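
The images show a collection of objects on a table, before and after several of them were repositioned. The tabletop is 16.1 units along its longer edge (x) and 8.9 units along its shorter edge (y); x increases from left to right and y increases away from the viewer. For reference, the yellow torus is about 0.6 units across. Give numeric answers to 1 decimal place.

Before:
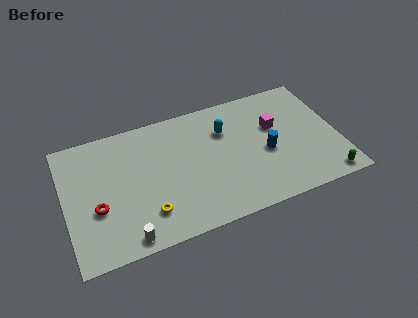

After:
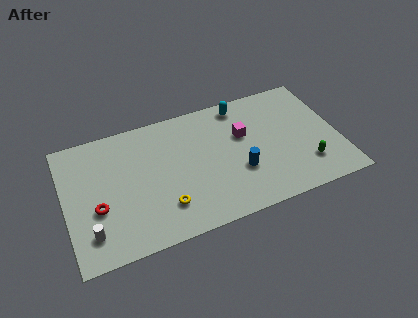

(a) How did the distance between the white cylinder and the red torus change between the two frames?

-1.3

They were about 2.9 units apart before and 1.6 after — 1.3 units closer together.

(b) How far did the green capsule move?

1.6

The green capsule was near (15.0, 0.9) before and (14.0, 2.2) after, so it travelled √(1.0² + 1.3²) ≈ 1.6 units.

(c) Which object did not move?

the red torus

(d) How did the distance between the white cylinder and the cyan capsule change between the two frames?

+2.8

They were about 8.3 units apart before and 11.1 after — 2.8 units further apart.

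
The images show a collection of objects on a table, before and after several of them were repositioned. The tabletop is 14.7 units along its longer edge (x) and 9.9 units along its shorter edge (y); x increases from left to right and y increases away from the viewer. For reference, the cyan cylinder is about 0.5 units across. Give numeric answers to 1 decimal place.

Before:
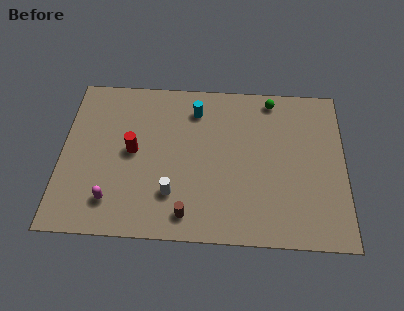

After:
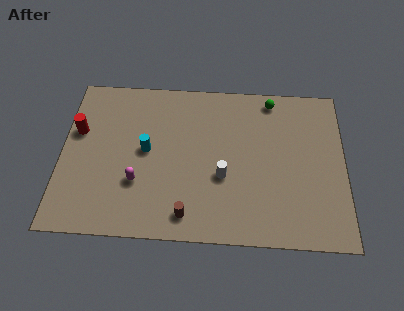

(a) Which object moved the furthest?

the cyan cylinder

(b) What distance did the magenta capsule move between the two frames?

1.8

From (2.7, 2.0) to (4.0, 3.2), the magenta capsule covered √(1.3² + 1.2²) ≈ 1.8 units.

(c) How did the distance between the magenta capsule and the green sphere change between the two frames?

-1.8

The distance was about 10.7 in the first image and 8.9 in the second, so they moved 1.8 units closer together.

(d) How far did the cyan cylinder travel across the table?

3.7

From (6.9, 7.9) to (4.4, 5.2), the cyan cylinder covered √(2.5² + 2.7²) ≈ 3.7 units.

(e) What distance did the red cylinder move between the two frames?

3.1

The red cylinder moved from about (3.7, 5.1) to (0.8, 6.2), a distance of √(2.9² + 1.1²) ≈ 3.1.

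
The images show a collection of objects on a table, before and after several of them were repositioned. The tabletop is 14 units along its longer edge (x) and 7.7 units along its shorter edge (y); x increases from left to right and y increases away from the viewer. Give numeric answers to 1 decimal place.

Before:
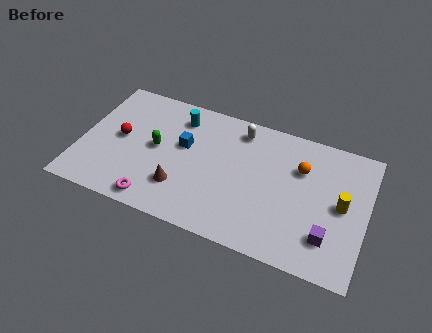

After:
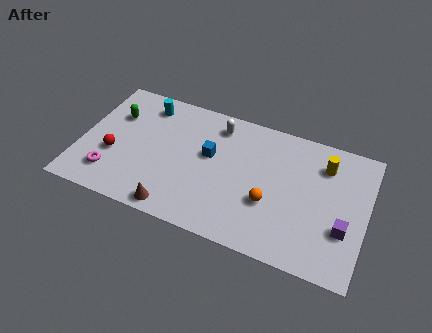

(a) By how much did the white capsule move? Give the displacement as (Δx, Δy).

(-1.1, -0.1)

From the two frames, the white capsule sits at roughly (7.6, 6.5) before and (6.5, 6.4) after.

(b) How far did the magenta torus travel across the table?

2.4

The magenta torus was near (4.0, 0.9) before and (1.7, 1.7) after, so it travelled √(2.3² + 0.8²) ≈ 2.4 units.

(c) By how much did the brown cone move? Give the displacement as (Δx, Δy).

(-0.1, -1.3)

The brown cone was at about (5.1, 2.1) and moved to about (5.0, 0.8).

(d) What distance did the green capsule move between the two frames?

2.6

The green capsule moved from about (3.7, 4.0) to (1.5, 5.3), a distance of √(2.2² + 1.3²) ≈ 2.6.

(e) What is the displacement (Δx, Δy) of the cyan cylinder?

(-1.7, 0.2)

The cyan cylinder was at about (4.6, 6.2) and moved to about (2.9, 6.4).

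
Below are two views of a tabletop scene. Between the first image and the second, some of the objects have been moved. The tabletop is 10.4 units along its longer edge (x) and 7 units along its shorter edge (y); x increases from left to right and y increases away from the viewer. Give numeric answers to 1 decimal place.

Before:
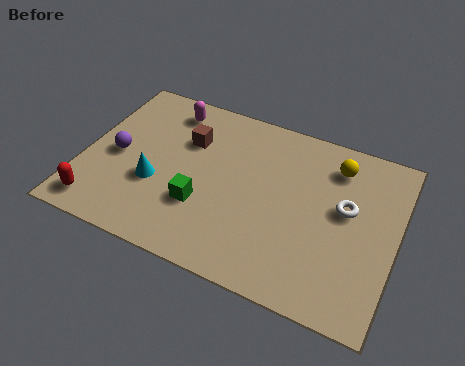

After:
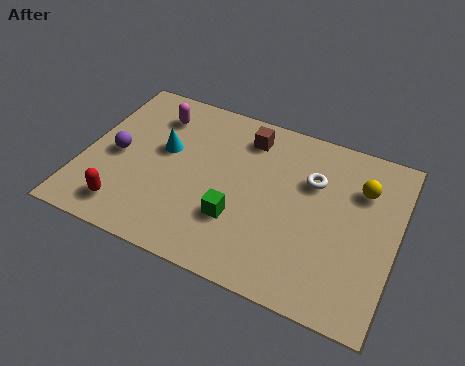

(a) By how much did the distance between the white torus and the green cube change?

-1.6

Before: roughly 4.9 units apart; after: 3.3. That's 1.6 units closer together.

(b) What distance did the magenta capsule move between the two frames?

0.6

The magenta capsule moved from about (2.5, 5.9) to (2.1, 5.5), a distance of √(0.4² + 0.4²) ≈ 0.6.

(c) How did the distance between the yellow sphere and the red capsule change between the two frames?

-0.4

They were about 8.7 units apart before and 8.3 after — 0.4 units closer together.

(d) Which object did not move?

the purple sphere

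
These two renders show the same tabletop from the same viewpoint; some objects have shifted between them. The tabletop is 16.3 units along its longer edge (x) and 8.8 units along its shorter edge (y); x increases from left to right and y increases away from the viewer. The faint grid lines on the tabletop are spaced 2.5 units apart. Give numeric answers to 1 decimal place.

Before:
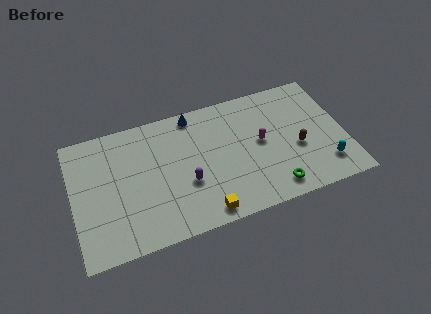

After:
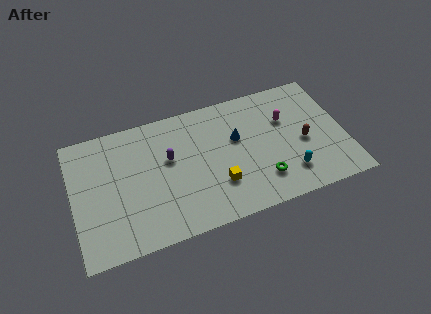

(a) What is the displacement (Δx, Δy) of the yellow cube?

(1.0, 1.6)

From the two frames, the yellow cube sits at roughly (7.5, 1.0) before and (8.5, 2.6) after.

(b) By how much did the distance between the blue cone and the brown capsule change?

-3.1

They were about 7.3 units apart before and 4.2 after — 3.1 units closer together.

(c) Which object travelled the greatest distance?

the blue cone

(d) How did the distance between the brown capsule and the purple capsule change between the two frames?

+1.4

Before: roughly 6.7 units apart; after: 8.1. That's 1.4 units further apart.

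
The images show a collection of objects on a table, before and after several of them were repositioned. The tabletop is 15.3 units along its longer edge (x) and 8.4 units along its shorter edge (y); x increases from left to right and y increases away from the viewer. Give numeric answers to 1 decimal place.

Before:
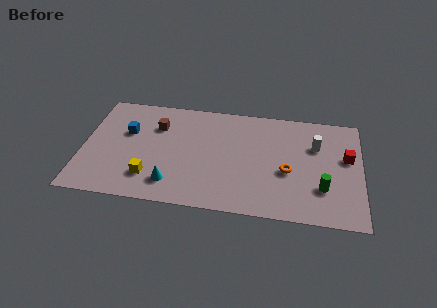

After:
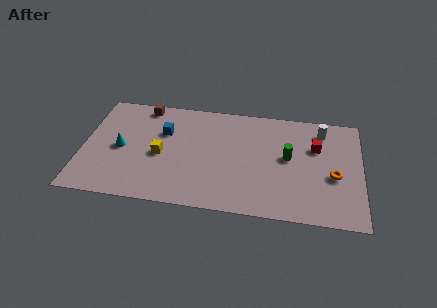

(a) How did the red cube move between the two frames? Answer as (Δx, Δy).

(-1.7, 0.6)

The red cube was at about (14.5, 5.0) and moved to about (12.8, 5.6).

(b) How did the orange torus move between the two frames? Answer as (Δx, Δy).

(2.5, 0.0)

The orange torus was at about (11.3, 3.5) and moved to about (13.8, 3.5).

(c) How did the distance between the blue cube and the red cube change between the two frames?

-3.7

Before: roughly 12.1 units apart; after: 8.4. That's 3.7 units closer together.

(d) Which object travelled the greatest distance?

the cyan cone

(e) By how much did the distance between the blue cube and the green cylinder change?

-4.2

The distance was about 11.2 in the first image and 7.0 in the second, so they moved 4.2 units closer together.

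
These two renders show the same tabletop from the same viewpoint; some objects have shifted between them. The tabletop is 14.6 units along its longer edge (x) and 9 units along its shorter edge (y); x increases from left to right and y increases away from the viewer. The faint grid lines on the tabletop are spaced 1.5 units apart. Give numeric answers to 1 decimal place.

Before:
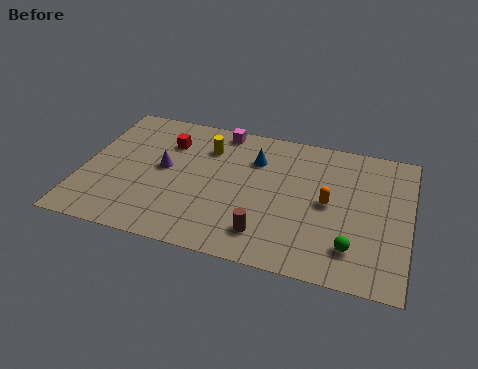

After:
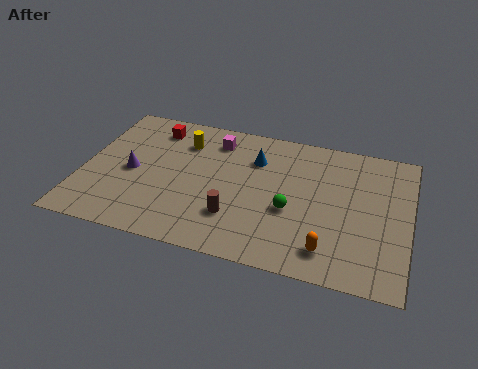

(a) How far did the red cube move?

1.1

The red cube was near (3.6, 6.6) before and (2.9, 7.4) after, so it travelled √(0.7² + 0.8²) ≈ 1.1 units.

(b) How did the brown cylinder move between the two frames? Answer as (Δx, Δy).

(-1.4, 0.7)

The brown cylinder was at about (8.4, 1.8) and moved to about (7.0, 2.5).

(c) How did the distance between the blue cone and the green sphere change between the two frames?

-3.0

The distance was about 6.4 in the first image and 3.4 in the second, so they moved 3.0 units closer together.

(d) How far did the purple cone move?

1.5

The purple cone moved from about (3.6, 4.8) to (2.2, 4.2), a distance of √(1.4² + 0.6²) ≈ 1.5.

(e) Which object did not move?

the blue cone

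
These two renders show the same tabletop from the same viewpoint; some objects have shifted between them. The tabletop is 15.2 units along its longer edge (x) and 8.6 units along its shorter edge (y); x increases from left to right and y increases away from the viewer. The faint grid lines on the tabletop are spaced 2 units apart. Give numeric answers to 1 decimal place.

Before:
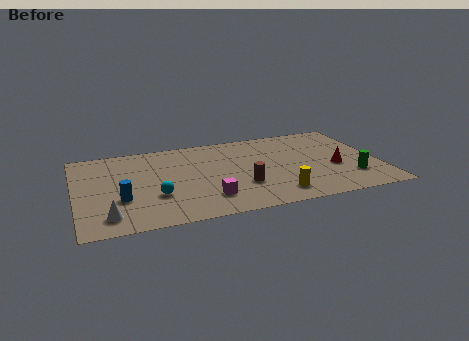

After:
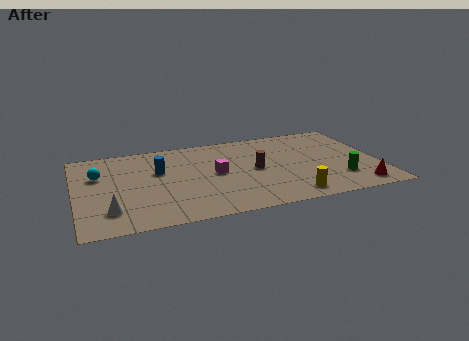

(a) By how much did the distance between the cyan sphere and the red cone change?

+4.4

Before: roughly 9.1 units apart; after: 13.5. That's 4.4 units further apart.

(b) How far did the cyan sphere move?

3.9

The cyan sphere moved from about (3.9, 2.9) to (1.2, 5.7), a distance of √(2.7² + 2.8²) ≈ 3.9.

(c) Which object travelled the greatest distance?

the cyan sphere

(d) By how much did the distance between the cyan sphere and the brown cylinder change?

+3.6

Before: roughly 4.3 units apart; after: 7.9. That's 3.6 units further apart.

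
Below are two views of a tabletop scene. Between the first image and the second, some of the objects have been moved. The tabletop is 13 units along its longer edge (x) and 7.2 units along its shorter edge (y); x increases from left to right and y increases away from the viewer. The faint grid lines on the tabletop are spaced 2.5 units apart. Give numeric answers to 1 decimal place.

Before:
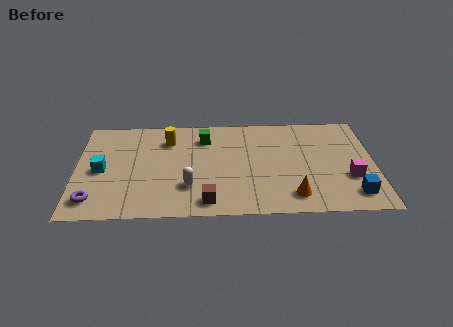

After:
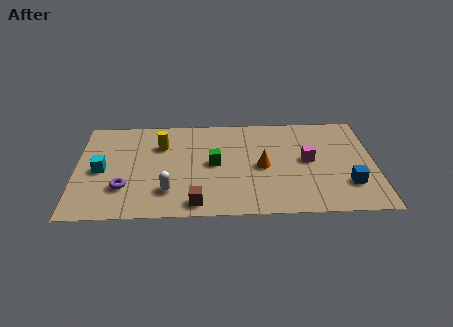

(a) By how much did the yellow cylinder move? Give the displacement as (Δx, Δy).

(-0.3, -0.4)

The yellow cylinder started near (4.0, 5.5) and ended near (3.7, 5.1).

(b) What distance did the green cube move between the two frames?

1.9

From (5.6, 5.6) to (6.0, 3.7), the green cube covered √(0.4² + 1.9²) ≈ 1.9 units.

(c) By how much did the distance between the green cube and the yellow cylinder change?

+1.1

They were about 1.6 units apart before and 2.7 after — 1.1 units further apart.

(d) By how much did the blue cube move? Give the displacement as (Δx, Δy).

(-0.2, 0.7)

From the two frames, the blue cube sits at roughly (12.0, 1.3) before and (11.8, 2.0) after.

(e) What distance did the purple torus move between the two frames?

1.5

The purple torus moved from about (0.8, 1.3) to (2.1, 2.1), a distance of √(1.3² + 0.8²) ≈ 1.5.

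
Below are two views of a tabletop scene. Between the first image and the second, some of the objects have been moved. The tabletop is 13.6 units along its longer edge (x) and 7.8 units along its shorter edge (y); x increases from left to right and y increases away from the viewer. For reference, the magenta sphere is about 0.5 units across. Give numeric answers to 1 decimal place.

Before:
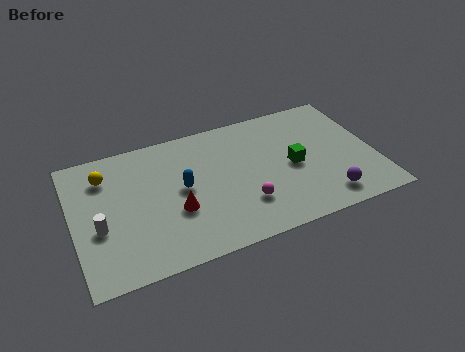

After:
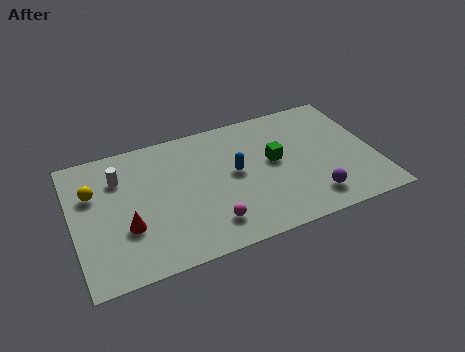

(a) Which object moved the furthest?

the white cylinder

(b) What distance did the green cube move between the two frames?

1.0

The green cube was near (9.9, 3.7) before and (9.1, 4.3) after, so it travelled √(0.8² + 0.6²) ≈ 1.0 units.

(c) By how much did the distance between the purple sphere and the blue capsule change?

-2.6

The distance was about 6.8 in the first image and 4.2 in the second, so they moved 2.6 units closer together.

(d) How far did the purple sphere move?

0.6

The purple sphere was near (11.1, 1.3) before and (10.5, 1.5) after, so it travelled √(0.6² + 0.2²) ≈ 0.6 units.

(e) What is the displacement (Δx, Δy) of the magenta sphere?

(-1.6, -0.6)

From the two frames, the magenta sphere sits at roughly (7.5, 2.2) before and (5.9, 1.6) after.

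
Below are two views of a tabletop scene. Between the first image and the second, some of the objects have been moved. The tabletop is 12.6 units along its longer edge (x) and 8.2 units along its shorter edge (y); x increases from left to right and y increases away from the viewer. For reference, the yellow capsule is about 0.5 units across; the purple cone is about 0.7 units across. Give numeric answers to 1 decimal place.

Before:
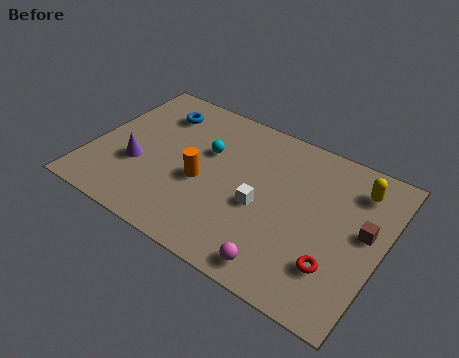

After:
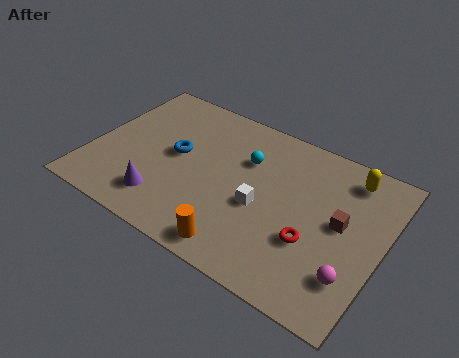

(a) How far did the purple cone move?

1.9

The purple cone moved from about (2.1, 3.0) to (3.5, 1.7), a distance of √(1.4² + 1.3²) ≈ 1.9.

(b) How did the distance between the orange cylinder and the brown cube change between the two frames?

-1.9

They were about 7.0 units apart before and 5.1 after — 1.9 units closer together.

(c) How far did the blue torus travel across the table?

2.3

From (2.4, 6.4) to (3.6, 4.4), the blue torus covered √(1.2² + 2.0²) ≈ 2.3 units.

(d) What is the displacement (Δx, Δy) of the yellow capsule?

(-0.4, 0.4)

The yellow capsule started near (11.2, 6.5) and ended near (10.8, 6.9).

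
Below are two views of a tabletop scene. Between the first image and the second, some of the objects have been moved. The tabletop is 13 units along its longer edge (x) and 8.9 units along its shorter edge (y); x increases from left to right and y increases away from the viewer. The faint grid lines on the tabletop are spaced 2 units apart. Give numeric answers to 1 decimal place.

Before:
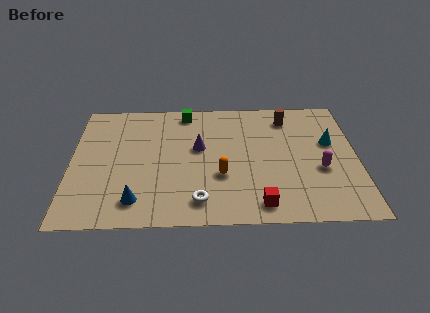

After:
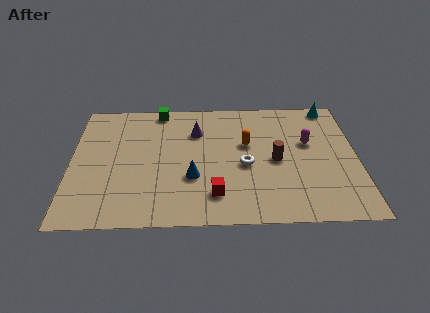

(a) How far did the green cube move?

1.2

The green cube was near (5.2, 7.9) before and (4.0, 8.1) after, so it travelled √(1.2² + 0.2²) ≈ 1.2 units.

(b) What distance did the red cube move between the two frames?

2.1

From (8.5, 1.2) to (6.5, 1.9), the red cube covered √(2.0² + 0.7²) ≈ 2.1 units.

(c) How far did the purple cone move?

1.2

The purple cone moved from about (5.8, 5.2) to (5.7, 6.4), a distance of √(0.1² + 1.2²) ≈ 1.2.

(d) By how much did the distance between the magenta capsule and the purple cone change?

-0.6

Before: roughly 5.8 units apart; after: 5.2. That's 0.6 units closer together.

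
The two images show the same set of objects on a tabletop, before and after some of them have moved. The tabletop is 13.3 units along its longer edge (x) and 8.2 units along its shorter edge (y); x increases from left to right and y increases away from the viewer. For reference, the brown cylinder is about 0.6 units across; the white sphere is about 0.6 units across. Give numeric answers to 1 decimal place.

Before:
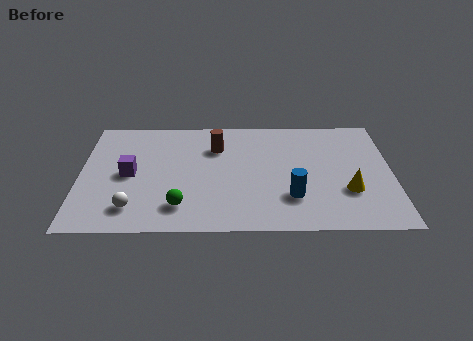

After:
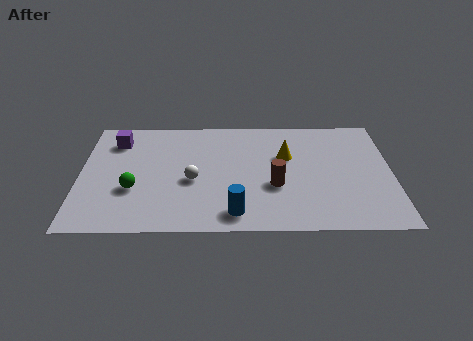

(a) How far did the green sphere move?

2.3

The green sphere was near (4.3, 1.7) before and (2.3, 2.9) after, so it travelled √(2.0² + 1.2²) ≈ 2.3 units.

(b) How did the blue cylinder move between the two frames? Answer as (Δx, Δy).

(-2.4, -1.1)

The blue cylinder started near (9.0, 2.3) and ended near (6.6, 1.2).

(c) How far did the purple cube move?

2.5

From (2.1, 4.0) to (1.5, 6.4), the purple cube covered √(0.6² + 2.4²) ≈ 2.5 units.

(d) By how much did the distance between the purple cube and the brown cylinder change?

+3.4

The distance was about 4.2 in the first image and 7.6 in the second, so they moved 3.4 units further apart.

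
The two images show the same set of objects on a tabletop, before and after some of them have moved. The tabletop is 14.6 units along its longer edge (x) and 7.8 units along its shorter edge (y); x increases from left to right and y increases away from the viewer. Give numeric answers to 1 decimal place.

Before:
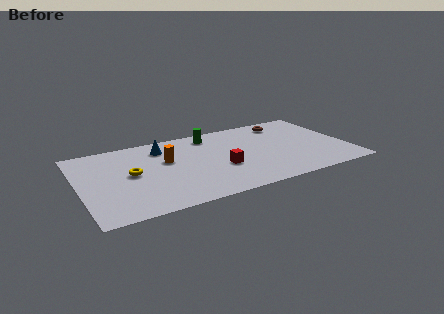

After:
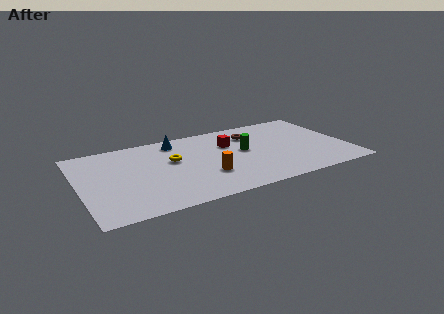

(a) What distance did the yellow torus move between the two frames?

2.4

From (2.8, 4.1) to (5.1, 4.7), the yellow torus covered √(2.3² + 0.6²) ≈ 2.4 units.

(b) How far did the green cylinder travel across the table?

2.8

The green cylinder was near (7.4, 6.6) before and (9.0, 4.3) after, so it travelled √(1.6² + 2.3²) ≈ 2.8 units.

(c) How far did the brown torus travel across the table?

2.1

The brown torus moved from about (11.6, 6.5) to (9.6, 5.9), a distance of √(2.0² + 0.6²) ≈ 2.1.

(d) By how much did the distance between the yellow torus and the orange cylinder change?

+0.6

The distance was about 2.1 in the first image and 2.7 in the second, so they moved 0.6 units further apart.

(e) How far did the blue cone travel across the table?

0.9

From (4.7, 6.2) to (5.5, 6.6), the blue cone covered √(0.8² + 0.4²) ≈ 0.9 units.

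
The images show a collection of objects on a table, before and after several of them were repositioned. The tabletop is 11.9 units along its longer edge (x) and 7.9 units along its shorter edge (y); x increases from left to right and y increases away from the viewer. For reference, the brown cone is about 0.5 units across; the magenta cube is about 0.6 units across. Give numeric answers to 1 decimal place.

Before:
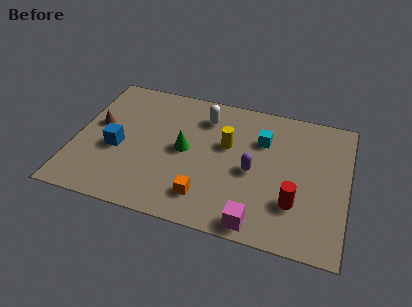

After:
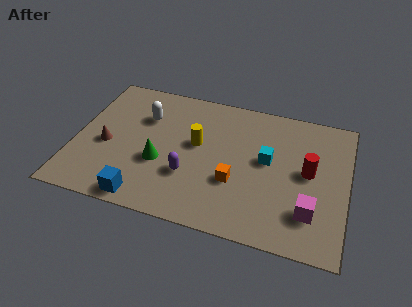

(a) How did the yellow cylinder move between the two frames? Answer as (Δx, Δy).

(-1.3, -0.3)

The yellow cylinder was at about (6.6, 4.8) and moved to about (5.3, 4.5).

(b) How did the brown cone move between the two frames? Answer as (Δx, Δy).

(0.5, -1.1)

From the two frames, the brown cone sits at roughly (0.9, 4.5) before and (1.4, 3.4) after.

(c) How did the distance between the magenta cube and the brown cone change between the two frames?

+0.9

Before: roughly 8.2 units apart; after: 9.1. That's 0.9 units further apart.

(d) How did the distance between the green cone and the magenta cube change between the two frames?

+2.0

Before: roughly 4.7 units apart; after: 6.7. That's 2.0 units further apart.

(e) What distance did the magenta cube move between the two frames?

2.5

The magenta cube was near (8.2, 0.8) before and (10.4, 2.0) after, so it travelled √(2.2² + 1.2²) ≈ 2.5 units.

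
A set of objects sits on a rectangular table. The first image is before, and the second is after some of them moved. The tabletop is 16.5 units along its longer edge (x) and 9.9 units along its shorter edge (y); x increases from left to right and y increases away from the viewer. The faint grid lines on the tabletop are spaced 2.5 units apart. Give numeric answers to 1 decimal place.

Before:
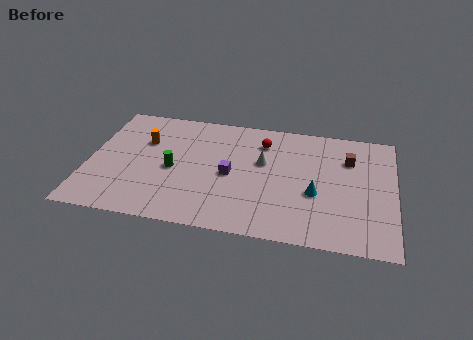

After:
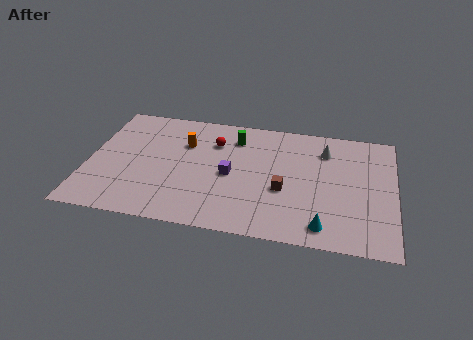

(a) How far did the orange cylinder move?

2.2

The orange cylinder moved from about (2.9, 6.6) to (5.1, 6.8), a distance of √(2.2² + 0.2²) ≈ 2.2.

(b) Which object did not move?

the purple cube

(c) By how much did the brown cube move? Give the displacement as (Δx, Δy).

(-3.4, -3.2)

The brown cube was at about (14.0, 7.1) and moved to about (10.6, 3.9).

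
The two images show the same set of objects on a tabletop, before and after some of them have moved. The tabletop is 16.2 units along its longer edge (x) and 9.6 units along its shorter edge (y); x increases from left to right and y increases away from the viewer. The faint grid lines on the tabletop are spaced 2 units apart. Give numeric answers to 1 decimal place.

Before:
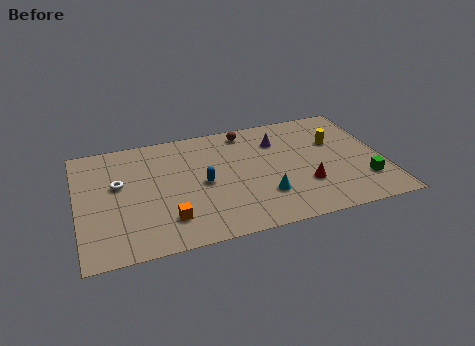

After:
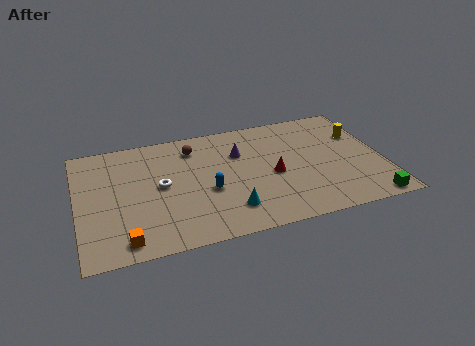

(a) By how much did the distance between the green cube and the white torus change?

-1.7

The distance was about 13.2 in the first image and 11.5 in the second, so they moved 1.7 units closer together.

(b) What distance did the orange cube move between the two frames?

2.5

The orange cube moved from about (4.6, 2.2) to (2.3, 1.2), a distance of √(2.3² + 1.0²) ≈ 2.5.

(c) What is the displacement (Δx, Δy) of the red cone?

(-1.6, 1.3)

The red cone started near (11.9, 3.0) and ended near (10.3, 4.3).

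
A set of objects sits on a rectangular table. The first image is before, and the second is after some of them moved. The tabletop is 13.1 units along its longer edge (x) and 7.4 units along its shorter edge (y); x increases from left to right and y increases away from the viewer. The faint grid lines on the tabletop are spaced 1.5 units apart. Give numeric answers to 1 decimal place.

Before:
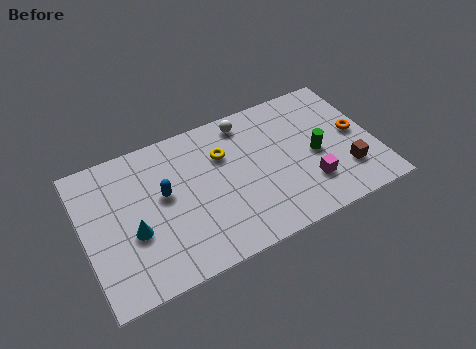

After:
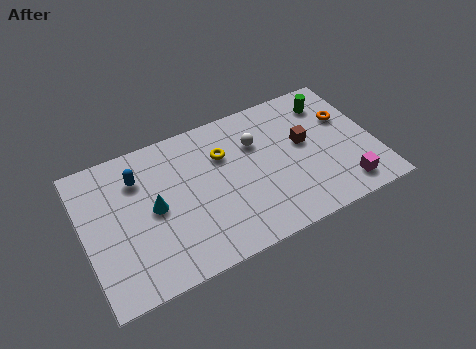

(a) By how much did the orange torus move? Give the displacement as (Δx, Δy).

(-0.3, 1.0)

The orange torus was at about (12.3, 3.8) and moved to about (12.0, 4.8).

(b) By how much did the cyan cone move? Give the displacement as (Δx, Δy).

(1.0, 0.8)

The cyan cone started near (2.1, 2.9) and ended near (3.1, 3.7).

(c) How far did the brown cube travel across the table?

2.7

The brown cube was near (11.6, 2.0) before and (10.0, 4.2) after, so it travelled √(1.6² + 2.2²) ≈ 2.7 units.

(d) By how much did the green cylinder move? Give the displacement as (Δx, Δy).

(1.0, 2.5)

From the two frames, the green cylinder sits at roughly (10.4, 3.4) before and (11.4, 5.9) after.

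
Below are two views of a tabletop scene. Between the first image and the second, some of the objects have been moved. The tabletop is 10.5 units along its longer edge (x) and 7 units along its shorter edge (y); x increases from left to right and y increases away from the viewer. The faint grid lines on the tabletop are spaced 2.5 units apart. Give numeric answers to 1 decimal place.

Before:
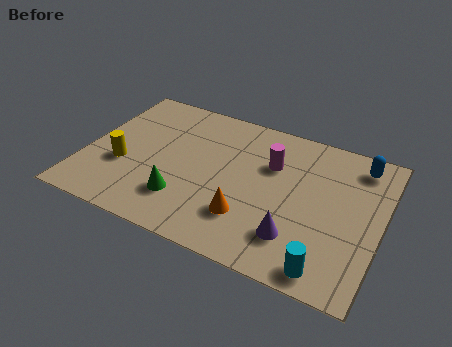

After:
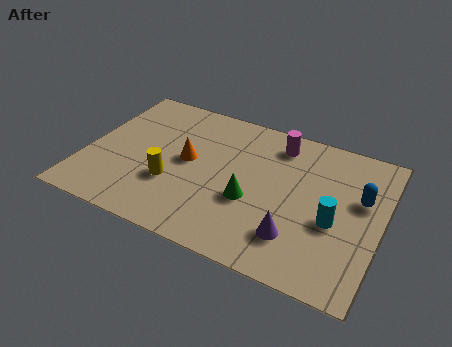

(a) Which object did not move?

the purple cone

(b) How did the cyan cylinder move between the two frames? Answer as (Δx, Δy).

(0.0, 2.1)

From the two frames, the cyan cylinder sits at roughly (8.9, 0.8) before and (8.9, 2.9) after.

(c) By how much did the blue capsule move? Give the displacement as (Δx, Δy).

(0.2, -1.6)

The blue capsule was at about (9.5, 5.9) and moved to about (9.7, 4.3).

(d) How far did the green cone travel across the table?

2.5

The green cone moved from about (3.7, 1.8) to (6.0, 2.7), a distance of √(2.3² + 0.9²) ≈ 2.5.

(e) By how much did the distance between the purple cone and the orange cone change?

+2.9

They were about 1.7 units apart before and 4.6 after — 2.9 units further apart.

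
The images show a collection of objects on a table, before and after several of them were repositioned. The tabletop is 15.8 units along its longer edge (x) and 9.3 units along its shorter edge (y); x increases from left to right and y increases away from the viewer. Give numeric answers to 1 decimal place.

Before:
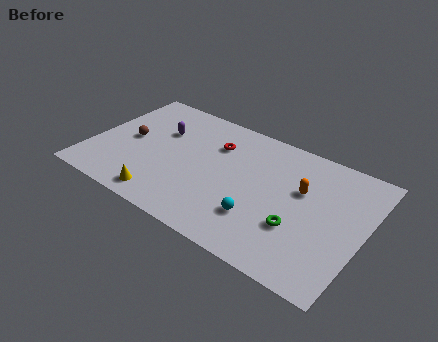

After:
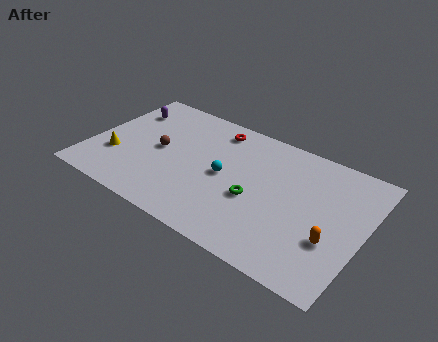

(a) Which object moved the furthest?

the yellow cone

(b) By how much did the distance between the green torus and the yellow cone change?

+0.4

They were about 7.7 units apart before and 8.1 after — 0.4 units further apart.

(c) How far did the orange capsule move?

3.3

The orange capsule moved from about (12.1, 5.8) to (14.2, 3.2), a distance of √(2.1² + 2.6²) ≈ 3.3.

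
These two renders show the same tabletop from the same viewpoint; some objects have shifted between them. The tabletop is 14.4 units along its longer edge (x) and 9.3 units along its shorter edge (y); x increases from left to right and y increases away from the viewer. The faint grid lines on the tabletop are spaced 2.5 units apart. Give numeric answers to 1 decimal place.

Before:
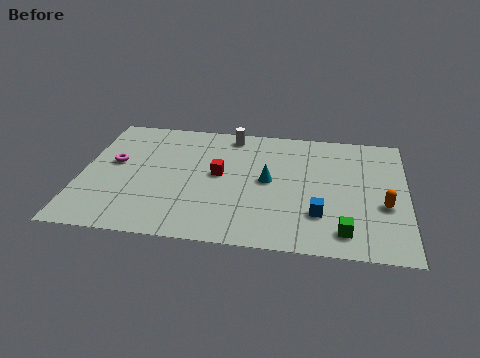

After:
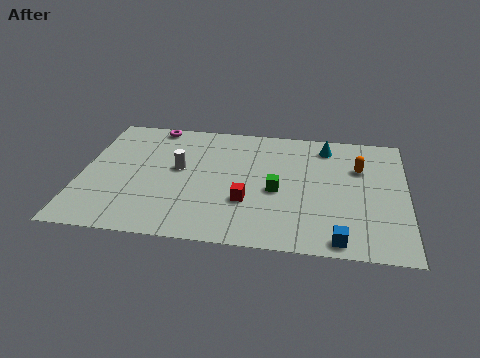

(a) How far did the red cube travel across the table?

2.3

The red cube was near (6.1, 5.0) before and (7.4, 3.1) after, so it travelled √(1.3² + 1.9²) ≈ 2.3 units.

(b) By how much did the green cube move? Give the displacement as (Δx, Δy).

(-3.0, 2.6)

The green cube was at about (11.7, 1.5) and moved to about (8.7, 4.1).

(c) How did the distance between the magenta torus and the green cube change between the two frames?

-3.8

The distance was about 11.0 in the first image and 7.2 in the second, so they moved 3.8 units closer together.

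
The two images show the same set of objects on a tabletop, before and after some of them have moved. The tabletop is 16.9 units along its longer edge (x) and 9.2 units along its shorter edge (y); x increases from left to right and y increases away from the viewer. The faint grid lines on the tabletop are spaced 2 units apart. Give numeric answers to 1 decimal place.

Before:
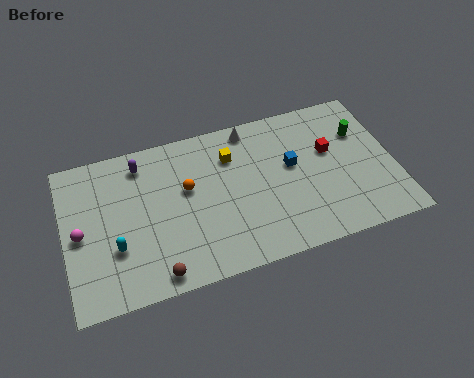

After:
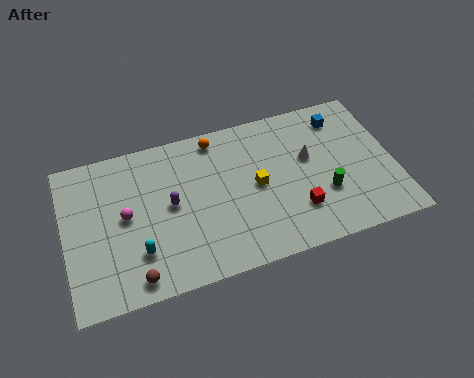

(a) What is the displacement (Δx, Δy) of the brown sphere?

(-1.1, 0.1)

The brown sphere was at about (4.4, 1.0) and moved to about (3.3, 1.1).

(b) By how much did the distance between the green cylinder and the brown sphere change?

-2.1

The distance was about 12.2 in the first image and 10.1 in the second, so they moved 2.1 units closer together.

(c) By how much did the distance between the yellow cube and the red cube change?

-2.3

The distance was about 5.1 in the first image and 2.8 in the second, so they moved 2.3 units closer together.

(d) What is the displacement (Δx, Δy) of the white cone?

(2.8, -2.7)

The white cone started near (9.8, 8.2) and ended near (12.6, 5.5).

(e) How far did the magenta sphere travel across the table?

2.3

The magenta sphere moved from about (0.8, 4.4) to (3.1, 4.8), a distance of √(2.3² + 0.4²) ≈ 2.3.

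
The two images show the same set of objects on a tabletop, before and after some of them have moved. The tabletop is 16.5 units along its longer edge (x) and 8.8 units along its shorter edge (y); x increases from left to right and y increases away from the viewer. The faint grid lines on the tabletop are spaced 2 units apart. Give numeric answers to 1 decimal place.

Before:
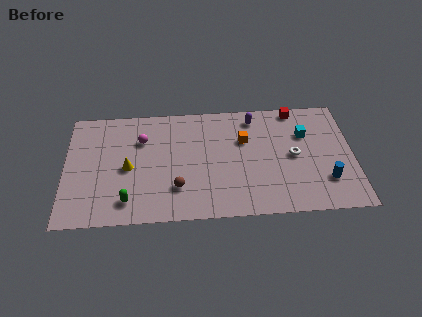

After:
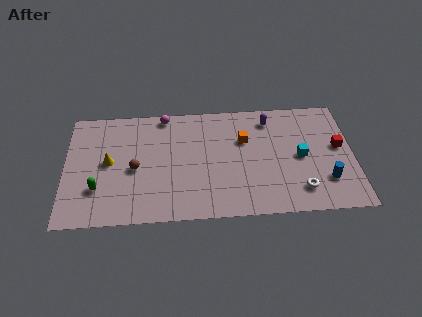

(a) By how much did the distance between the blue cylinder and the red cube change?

-3.2

They were about 5.8 units apart before and 2.6 after — 3.2 units closer together.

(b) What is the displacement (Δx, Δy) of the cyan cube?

(-0.3, -1.7)

The cyan cube was at about (13.8, 6.0) and moved to about (13.5, 4.3).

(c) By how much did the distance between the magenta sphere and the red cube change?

+1.4

The distance was about 9.1 in the first image and 10.5 in the second, so they moved 1.4 units further apart.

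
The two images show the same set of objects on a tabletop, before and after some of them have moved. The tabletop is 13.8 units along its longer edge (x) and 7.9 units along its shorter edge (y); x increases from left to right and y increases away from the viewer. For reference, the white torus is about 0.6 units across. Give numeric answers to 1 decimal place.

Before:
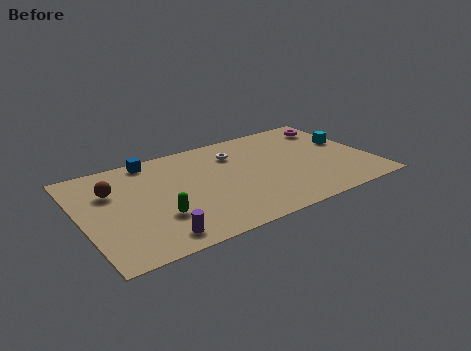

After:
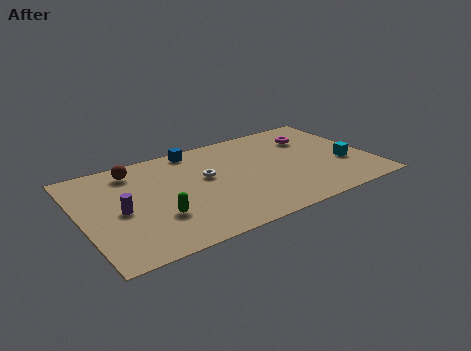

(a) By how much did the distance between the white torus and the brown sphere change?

-2.2

The distance was about 6.0 in the first image and 3.8 in the second, so they moved 2.2 units closer together.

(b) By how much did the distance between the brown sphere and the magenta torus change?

-2.4

The distance was about 11.0 in the first image and 8.6 in the second, so they moved 2.4 units closer together.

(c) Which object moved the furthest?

the purple cylinder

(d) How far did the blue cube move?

2.1

The blue cube moved from about (3.7, 7.1) to (5.8, 7.1), a distance of √(2.1² + 0.0²) ≈ 2.1.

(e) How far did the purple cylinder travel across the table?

2.9

From (3.1, 1.1) to (1.8, 3.7), the purple cylinder covered √(1.3² + 2.6²) ≈ 2.9 units.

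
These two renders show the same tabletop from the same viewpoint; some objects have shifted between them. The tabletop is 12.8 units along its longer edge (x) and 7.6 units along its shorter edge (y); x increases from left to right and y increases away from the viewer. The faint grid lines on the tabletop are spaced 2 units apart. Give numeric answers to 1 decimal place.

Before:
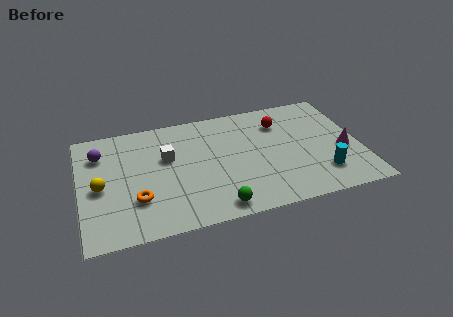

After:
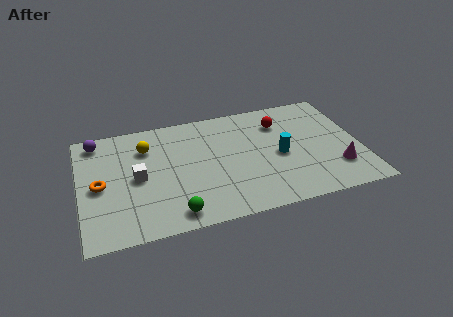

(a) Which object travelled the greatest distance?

the yellow sphere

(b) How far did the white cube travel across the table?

1.7

From (4.0, 4.7) to (2.6, 3.7), the white cube covered √(1.4² + 1.0²) ≈ 1.7 units.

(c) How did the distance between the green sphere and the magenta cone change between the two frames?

+1.2

They were about 6.4 units apart before and 7.6 after — 1.2 units further apart.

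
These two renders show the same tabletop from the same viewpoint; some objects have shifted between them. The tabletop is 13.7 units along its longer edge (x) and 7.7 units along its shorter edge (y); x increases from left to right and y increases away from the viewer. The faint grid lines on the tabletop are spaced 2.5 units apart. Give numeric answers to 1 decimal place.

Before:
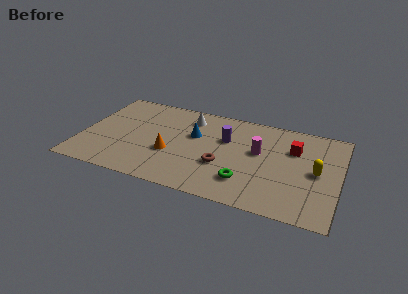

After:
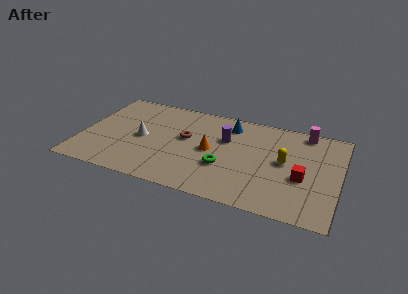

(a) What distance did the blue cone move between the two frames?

2.3

From (5.9, 4.8) to (7.7, 6.3), the blue cone covered √(1.8² + 1.5²) ≈ 2.3 units.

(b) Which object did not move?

the purple cylinder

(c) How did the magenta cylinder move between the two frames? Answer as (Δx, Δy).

(2.3, 2.4)

From the two frames, the magenta cylinder sits at roughly (9.4, 4.5) before and (11.7, 6.9) after.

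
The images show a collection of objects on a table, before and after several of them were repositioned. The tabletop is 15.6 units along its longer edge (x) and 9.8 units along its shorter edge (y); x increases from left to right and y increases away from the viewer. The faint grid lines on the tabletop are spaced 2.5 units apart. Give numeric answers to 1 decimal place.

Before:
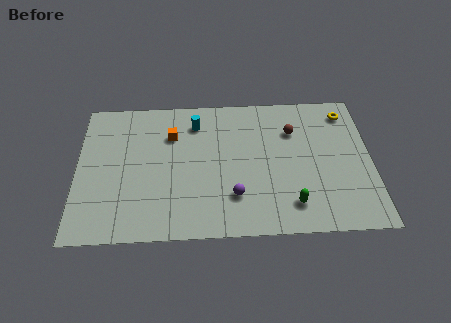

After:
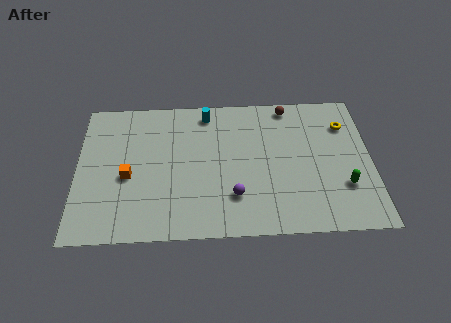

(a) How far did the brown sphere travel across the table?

1.8

From (11.5, 7.0) to (11.3, 8.8), the brown sphere covered √(0.2² + 1.8²) ≈ 1.8 units.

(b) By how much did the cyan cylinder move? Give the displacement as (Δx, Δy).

(0.6, 0.7)

From the two frames, the cyan cylinder sits at roughly (6.3, 7.8) before and (6.9, 8.5) after.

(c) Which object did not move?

the purple sphere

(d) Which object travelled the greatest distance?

the orange cube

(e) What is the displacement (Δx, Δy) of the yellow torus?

(-0.1, -0.9)

The yellow torus was at about (14.4, 8.2) and moved to about (14.3, 7.3).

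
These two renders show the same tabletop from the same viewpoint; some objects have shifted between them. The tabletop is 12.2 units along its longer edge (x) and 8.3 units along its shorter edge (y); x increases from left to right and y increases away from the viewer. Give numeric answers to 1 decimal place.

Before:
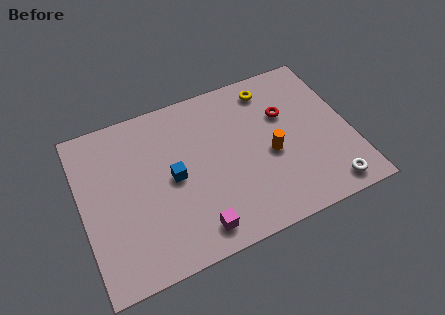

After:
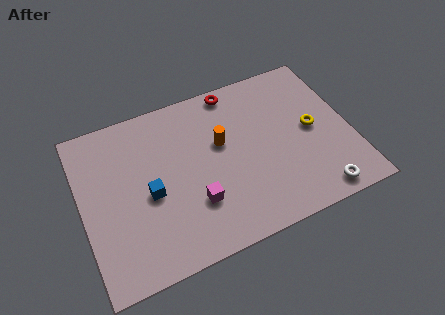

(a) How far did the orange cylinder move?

2.5

From (8.5, 3.6) to (6.4, 5.0), the orange cylinder covered √(2.1² + 1.4²) ≈ 2.5 units.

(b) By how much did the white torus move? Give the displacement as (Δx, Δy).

(-0.5, -0.1)

From the two frames, the white torus sits at roughly (10.8, 1.0) before and (10.3, 0.9) after.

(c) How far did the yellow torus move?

3.2

From (8.9, 7.0) to (10.5, 4.2), the yellow torus covered √(1.6² + 2.8²) ≈ 3.2 units.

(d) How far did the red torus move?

3.0

From (9.4, 5.4) to (7.3, 7.5), the red torus covered √(2.1² + 2.1²) ≈ 3.0 units.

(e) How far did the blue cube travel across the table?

1.2

The blue cube moved from about (4.1, 4.1) to (3.0, 3.7), a distance of √(1.1² + 0.4²) ≈ 1.2.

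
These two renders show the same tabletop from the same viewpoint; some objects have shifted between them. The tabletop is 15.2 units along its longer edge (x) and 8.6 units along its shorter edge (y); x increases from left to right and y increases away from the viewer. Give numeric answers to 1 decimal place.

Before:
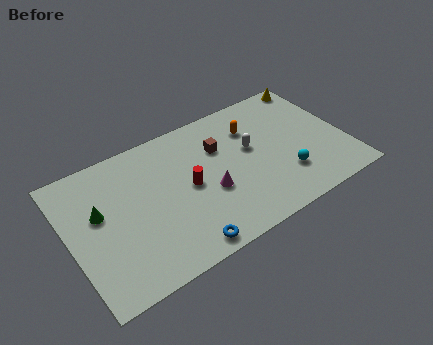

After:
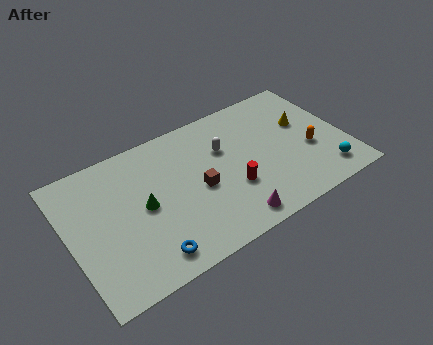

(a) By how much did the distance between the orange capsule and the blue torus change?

+2.4

Before: roughly 7.2 units apart; after: 9.6. That's 2.4 units further apart.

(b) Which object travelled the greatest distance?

the orange capsule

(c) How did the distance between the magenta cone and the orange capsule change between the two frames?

+1.3

Before: roughly 4.1 units apart; after: 5.4. That's 1.3 units further apart.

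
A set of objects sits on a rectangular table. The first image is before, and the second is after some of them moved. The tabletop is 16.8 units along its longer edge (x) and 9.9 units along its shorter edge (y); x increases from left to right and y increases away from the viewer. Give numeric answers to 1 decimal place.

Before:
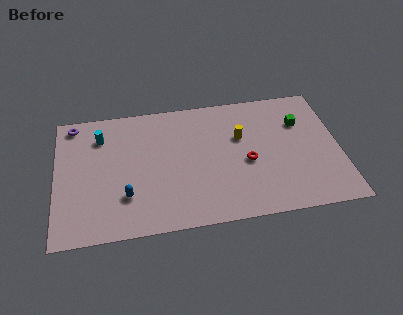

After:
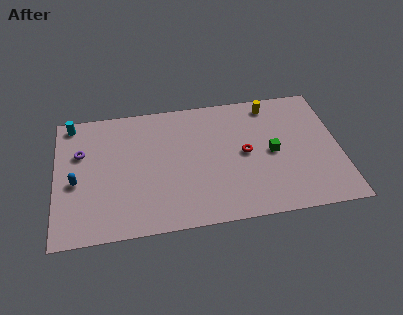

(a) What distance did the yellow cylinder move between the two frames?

3.0

From (11.0, 6.3) to (12.9, 8.6), the yellow cylinder covered √(1.9² + 2.3²) ≈ 3.0 units.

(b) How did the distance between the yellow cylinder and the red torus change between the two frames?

+2.0

They were about 2.0 units apart before and 4.0 after — 2.0 units further apart.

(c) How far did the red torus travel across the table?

0.7

The red torus moved from about (11.3, 4.3) to (11.2, 5.0), a distance of √(0.1² + 0.7²) ≈ 0.7.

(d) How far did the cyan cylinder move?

2.1

The cyan cylinder moved from about (2.7, 7.6) to (1.0, 8.9), a distance of √(1.7² + 1.3²) ≈ 2.1.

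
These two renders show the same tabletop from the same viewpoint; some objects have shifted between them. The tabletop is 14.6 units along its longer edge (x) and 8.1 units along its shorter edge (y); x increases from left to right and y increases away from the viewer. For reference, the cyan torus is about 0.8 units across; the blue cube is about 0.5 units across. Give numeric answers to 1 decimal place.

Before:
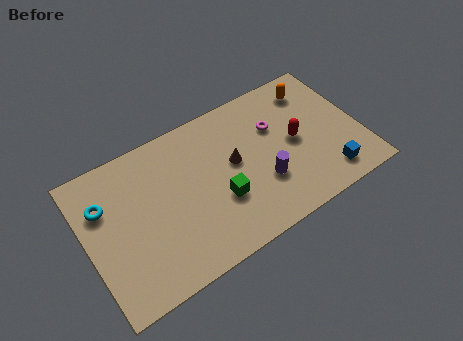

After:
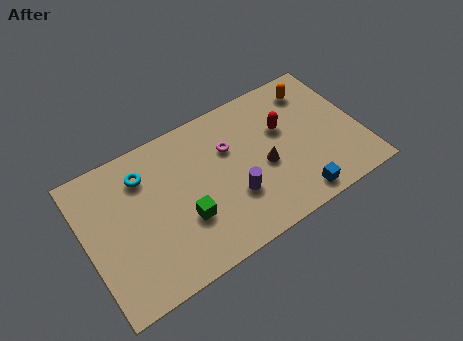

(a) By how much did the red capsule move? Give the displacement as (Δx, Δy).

(-0.5, 1.0)

The red capsule was at about (11.2, 4.1) and moved to about (10.7, 5.1).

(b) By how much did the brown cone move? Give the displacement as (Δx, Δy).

(1.5, -1.0)

The brown cone was at about (7.9, 4.5) and moved to about (9.4, 3.5).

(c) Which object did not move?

the orange capsule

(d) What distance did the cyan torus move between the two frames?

2.3

The cyan torus moved from about (1.1, 5.6) to (3.3, 6.2), a distance of √(2.2² + 0.6²) ≈ 2.3.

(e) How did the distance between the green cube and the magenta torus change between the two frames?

-0.4

The distance was about 4.2 in the first image and 3.8 in the second, so they moved 0.4 units closer together.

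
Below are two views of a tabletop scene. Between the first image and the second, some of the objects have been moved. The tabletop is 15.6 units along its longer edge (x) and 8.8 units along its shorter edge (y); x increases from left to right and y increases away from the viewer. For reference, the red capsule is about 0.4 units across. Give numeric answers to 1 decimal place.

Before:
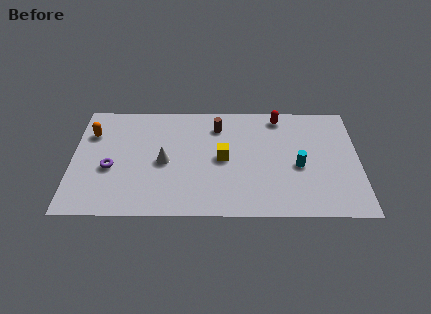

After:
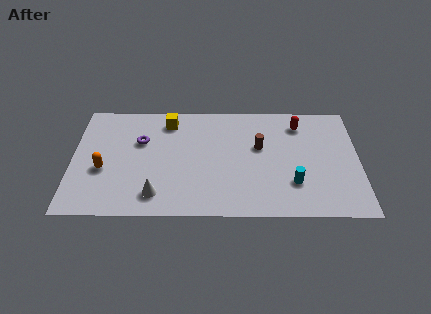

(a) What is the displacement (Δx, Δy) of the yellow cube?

(-3.0, 2.9)

The yellow cube started near (8.2, 4.4) and ended near (5.2, 7.3).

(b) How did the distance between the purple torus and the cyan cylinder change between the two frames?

-1.3

They were about 10.2 units apart before and 8.9 after — 1.3 units closer together.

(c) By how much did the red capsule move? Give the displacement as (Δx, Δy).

(1.1, -0.6)

The red capsule was at about (11.3, 7.7) and moved to about (12.4, 7.1).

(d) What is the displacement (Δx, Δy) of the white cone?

(-0.4, -2.5)

The white cone was at about (5.0, 4.1) and moved to about (4.6, 1.6).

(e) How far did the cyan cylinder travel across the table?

1.3

The cyan cylinder was near (12.3, 3.8) before and (12.0, 2.5) after, so it travelled √(0.3² + 1.3²) ≈ 1.3 units.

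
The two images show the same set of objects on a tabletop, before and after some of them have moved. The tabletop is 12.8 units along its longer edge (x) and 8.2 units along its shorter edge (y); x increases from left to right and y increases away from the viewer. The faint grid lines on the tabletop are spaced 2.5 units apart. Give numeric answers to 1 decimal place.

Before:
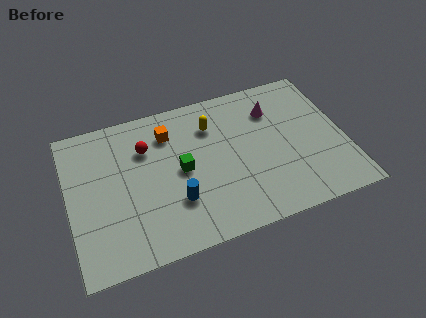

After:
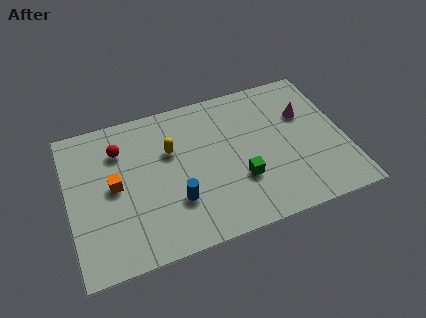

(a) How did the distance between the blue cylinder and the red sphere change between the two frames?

+0.8

They were about 3.5 units apart before and 4.3 after — 0.8 units further apart.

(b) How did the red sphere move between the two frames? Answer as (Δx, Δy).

(-1.2, 0.3)

The red sphere started near (3.7, 5.8) and ended near (2.5, 6.1).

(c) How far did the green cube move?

3.0

The green cube was near (5.2, 4.1) before and (7.8, 2.7) after, so it travelled √(2.6² + 1.4²) ≈ 3.0 units.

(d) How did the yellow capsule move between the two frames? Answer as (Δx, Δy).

(-2.0, -0.8)

The yellow capsule started near (6.8, 6.1) and ended near (4.8, 5.3).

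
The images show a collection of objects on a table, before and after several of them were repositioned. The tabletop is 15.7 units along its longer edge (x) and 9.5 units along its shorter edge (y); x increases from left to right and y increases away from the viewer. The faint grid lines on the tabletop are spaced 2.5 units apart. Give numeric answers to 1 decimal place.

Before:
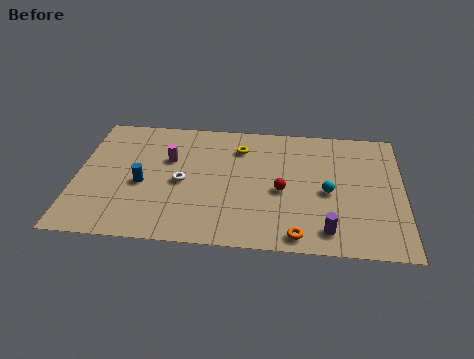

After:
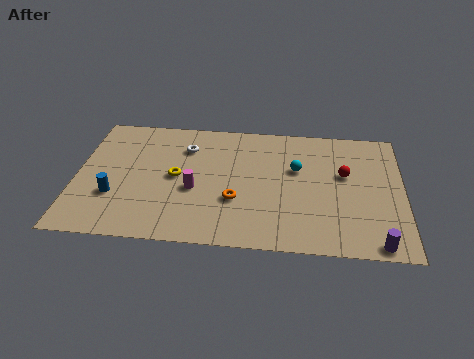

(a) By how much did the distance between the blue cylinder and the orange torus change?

-2.3

Before: roughly 8.1 units apart; after: 5.8. That's 2.3 units closer together.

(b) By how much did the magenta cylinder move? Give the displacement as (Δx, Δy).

(1.3, -2.2)

The magenta cylinder was at about (4.4, 6.1) and moved to about (5.7, 3.9).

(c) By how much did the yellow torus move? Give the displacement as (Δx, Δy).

(-3.0, -2.5)

The yellow torus started near (7.8, 7.3) and ended near (4.8, 4.8).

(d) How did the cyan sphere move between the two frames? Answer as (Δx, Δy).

(-1.5, 1.6)

The cyan sphere started near (12.1, 4.3) and ended near (10.6, 5.9).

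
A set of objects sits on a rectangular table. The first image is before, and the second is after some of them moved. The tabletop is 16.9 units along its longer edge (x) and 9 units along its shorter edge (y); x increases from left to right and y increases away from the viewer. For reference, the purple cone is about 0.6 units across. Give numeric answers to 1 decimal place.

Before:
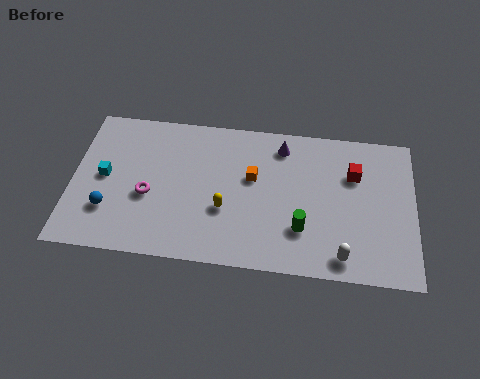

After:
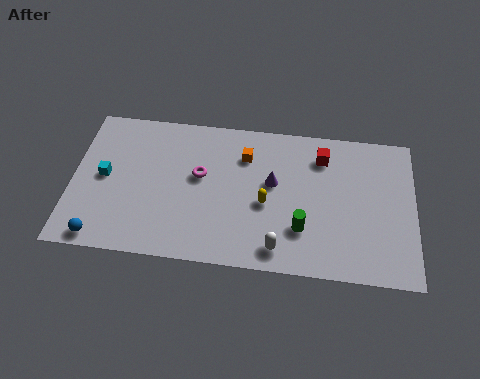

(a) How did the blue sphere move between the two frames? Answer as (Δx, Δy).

(-0.3, -1.7)

From the two frames, the blue sphere sits at roughly (1.9, 2.6) before and (1.6, 0.9) after.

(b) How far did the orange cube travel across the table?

1.4

The orange cube moved from about (8.9, 5.4) to (8.5, 6.7), a distance of √(0.4² + 1.3²) ≈ 1.4.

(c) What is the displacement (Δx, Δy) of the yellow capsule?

(2.0, 0.6)

The yellow capsule started near (7.6, 3.3) and ended near (9.6, 3.9).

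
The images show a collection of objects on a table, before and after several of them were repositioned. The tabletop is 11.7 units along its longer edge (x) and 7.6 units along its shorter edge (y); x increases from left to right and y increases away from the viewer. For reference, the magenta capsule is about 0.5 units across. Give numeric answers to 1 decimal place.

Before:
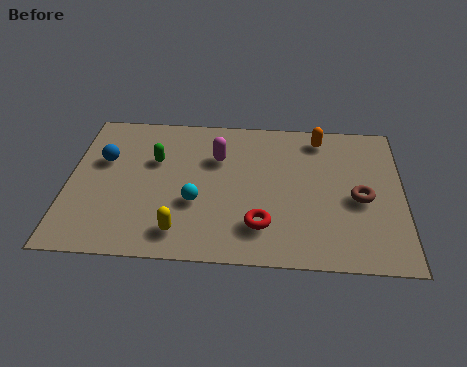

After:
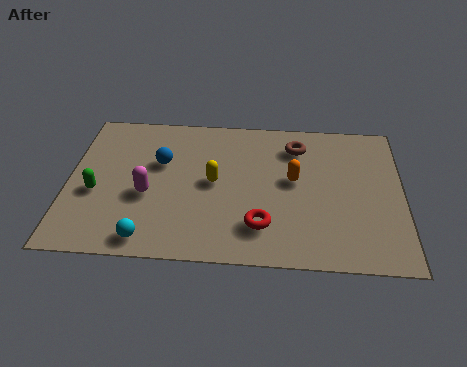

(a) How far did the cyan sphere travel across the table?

2.5

The cyan sphere moved from about (4.5, 2.8) to (2.9, 0.9), a distance of √(1.6² + 1.9²) ≈ 2.5.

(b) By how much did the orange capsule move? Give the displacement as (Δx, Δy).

(-0.9, -2.3)

The orange capsule was at about (8.8, 6.5) and moved to about (7.9, 4.2).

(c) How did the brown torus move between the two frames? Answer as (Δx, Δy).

(-2.2, 2.6)

The brown torus was at about (10.2, 3.4) and moved to about (8.0, 6.0).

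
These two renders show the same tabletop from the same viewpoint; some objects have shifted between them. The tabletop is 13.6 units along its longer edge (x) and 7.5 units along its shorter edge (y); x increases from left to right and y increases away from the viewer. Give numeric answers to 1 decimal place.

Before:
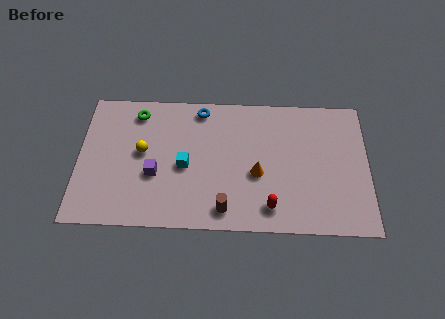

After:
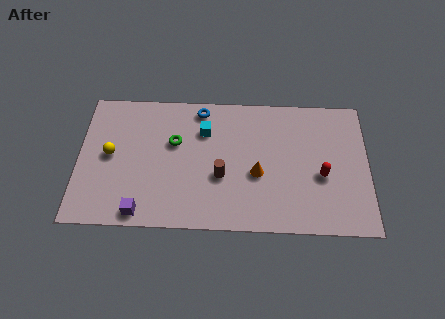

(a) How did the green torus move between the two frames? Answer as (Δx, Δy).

(1.8, -1.6)

The green torus started near (2.7, 6.3) and ended near (4.5, 4.7).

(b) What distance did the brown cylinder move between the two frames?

1.8

From (6.9, 1.1) to (6.7, 2.9), the brown cylinder covered √(0.2² + 1.8²) ≈ 1.8 units.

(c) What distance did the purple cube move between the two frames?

2.2

The purple cube was near (3.6, 2.9) before and (3.0, 0.8) after, so it travelled √(0.6² + 2.1²) ≈ 2.2 units.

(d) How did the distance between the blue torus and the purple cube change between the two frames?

+2.1

They were about 4.3 units apart before and 6.4 after — 2.1 units further apart.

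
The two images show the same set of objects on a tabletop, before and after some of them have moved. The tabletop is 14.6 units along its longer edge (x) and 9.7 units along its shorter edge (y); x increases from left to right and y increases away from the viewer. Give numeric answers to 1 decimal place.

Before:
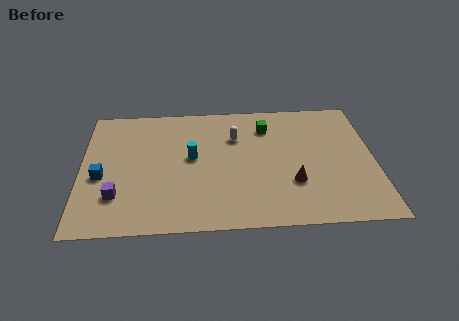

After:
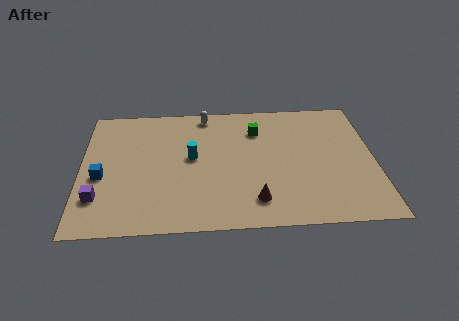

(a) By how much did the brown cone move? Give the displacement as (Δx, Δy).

(-1.9, -1.2)

From the two frames, the brown cone sits at roughly (10.5, 3.1) before and (8.6, 1.9) after.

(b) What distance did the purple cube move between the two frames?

0.9

The purple cube was near (1.8, 2.6) before and (0.9, 2.5) after, so it travelled √(0.9² + 0.1²) ≈ 0.9 units.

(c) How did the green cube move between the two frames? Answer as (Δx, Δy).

(-0.5, -0.2)

The green cube was at about (9.3, 7.5) and moved to about (8.8, 7.3).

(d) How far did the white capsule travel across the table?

2.4

The white capsule was near (7.7, 6.8) before and (6.2, 8.7) after, so it travelled √(1.5² + 1.9²) ≈ 2.4 units.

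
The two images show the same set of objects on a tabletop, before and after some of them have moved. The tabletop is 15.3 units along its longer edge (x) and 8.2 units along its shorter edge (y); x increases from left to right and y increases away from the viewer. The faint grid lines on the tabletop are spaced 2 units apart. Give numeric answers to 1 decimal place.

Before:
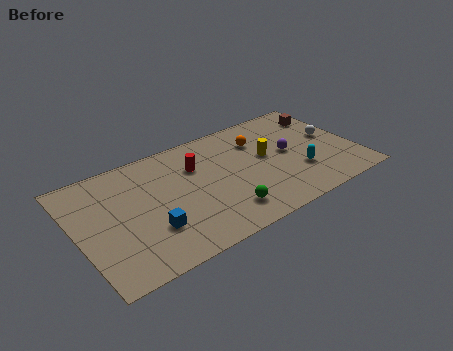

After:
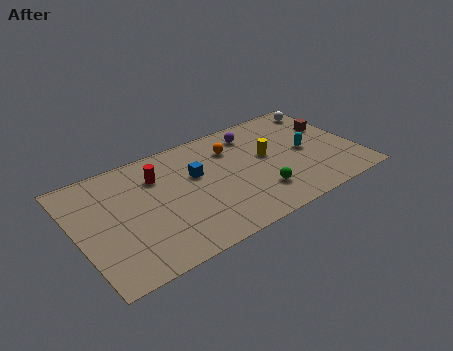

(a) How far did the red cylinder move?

2.1

The red cylinder moved from about (6.7, 5.7) to (4.6, 6.0), a distance of √(2.1² + 0.3²) ≈ 2.1.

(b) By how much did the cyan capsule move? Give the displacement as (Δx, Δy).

(0.6, 1.4)

The cyan capsule was at about (12.0, 2.6) and moved to about (12.6, 4.0).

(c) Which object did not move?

the yellow cylinder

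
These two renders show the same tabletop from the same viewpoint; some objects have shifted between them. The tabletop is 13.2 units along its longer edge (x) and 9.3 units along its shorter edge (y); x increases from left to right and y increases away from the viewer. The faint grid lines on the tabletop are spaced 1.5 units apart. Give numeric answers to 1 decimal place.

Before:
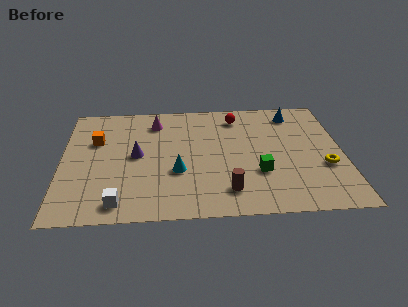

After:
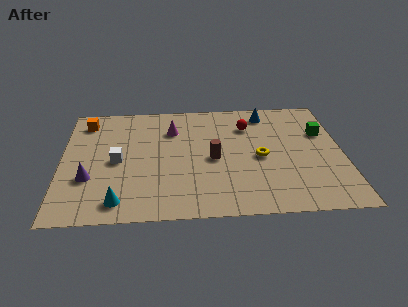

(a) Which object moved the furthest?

the green cube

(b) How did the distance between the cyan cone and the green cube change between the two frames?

+6.9

The distance was about 3.8 in the first image and 10.7 in the second, so they moved 6.9 units further apart.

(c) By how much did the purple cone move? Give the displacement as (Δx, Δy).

(-2.2, -1.7)

The purple cone started near (3.5, 4.8) and ended near (1.3, 3.1).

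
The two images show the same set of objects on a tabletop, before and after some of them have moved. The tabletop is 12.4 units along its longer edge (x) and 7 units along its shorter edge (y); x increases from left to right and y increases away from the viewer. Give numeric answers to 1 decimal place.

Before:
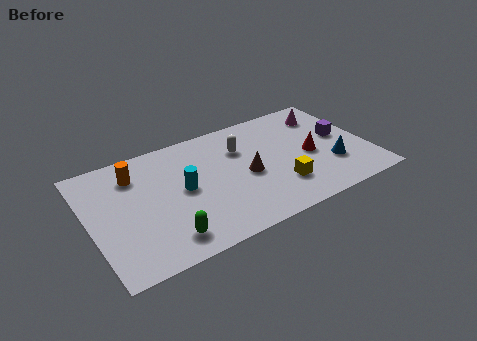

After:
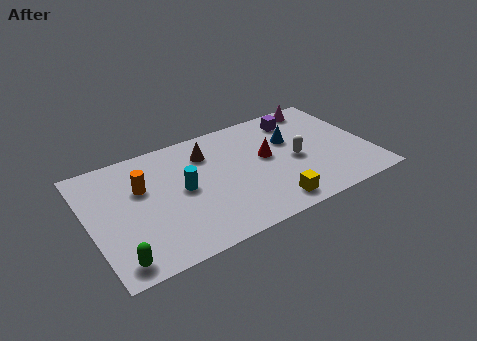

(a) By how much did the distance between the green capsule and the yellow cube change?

+1.5

The distance was about 5.2 in the first image and 6.7 in the second, so they moved 1.5 units further apart.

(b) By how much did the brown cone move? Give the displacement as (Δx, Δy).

(-1.5, 2.1)

The brown cone was at about (6.9, 3.2) and moved to about (5.4, 5.3).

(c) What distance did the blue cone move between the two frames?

2.7

From (10.6, 2.2) to (9.1, 4.5), the blue cone covered √(1.5² + 2.3²) ≈ 2.7 units.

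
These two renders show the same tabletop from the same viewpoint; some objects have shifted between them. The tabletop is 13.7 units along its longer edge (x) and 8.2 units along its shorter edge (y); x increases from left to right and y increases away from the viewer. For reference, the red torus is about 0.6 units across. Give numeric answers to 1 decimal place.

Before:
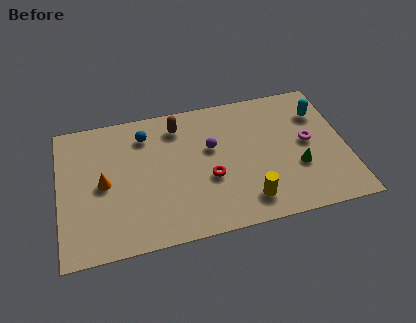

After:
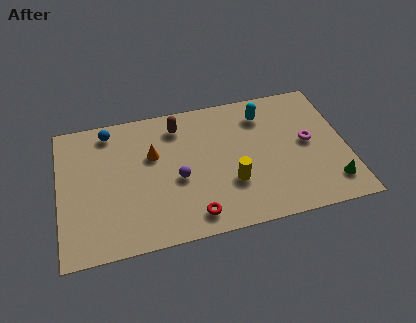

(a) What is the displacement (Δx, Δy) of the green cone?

(1.5, -1.3)

From the two frames, the green cone sits at roughly (11.3, 2.9) before and (12.8, 1.6) after.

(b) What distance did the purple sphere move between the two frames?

2.3

The purple sphere was near (7.3, 5.0) before and (5.6, 3.5) after, so it travelled √(1.7² + 1.5²) ≈ 2.3 units.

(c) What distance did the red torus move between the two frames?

2.2

From (7.1, 3.2) to (6.2, 1.2), the red torus covered √(0.9² + 2.0²) ≈ 2.2 units.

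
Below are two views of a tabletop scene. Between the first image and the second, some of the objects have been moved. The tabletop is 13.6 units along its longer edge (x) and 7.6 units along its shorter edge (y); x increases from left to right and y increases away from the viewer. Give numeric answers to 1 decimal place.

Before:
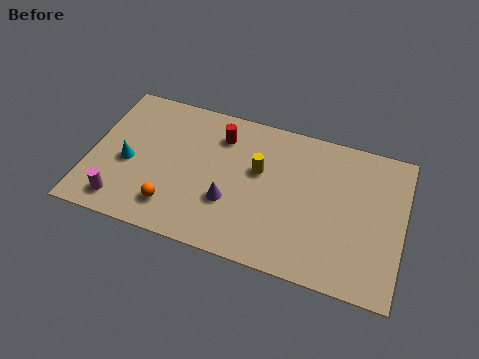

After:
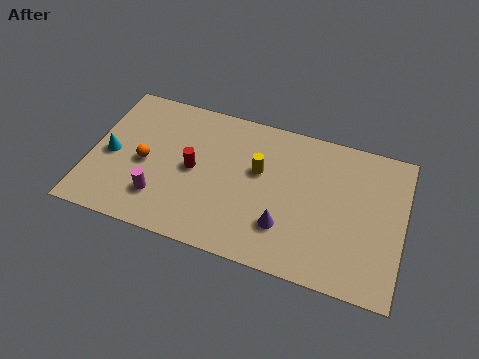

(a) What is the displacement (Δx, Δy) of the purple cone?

(2.4, -0.5)

The purple cone was at about (6.2, 2.6) and moved to about (8.6, 2.1).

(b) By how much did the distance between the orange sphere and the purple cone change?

+3.8

Before: roughly 2.6 units apart; after: 6.4. That's 3.8 units further apart.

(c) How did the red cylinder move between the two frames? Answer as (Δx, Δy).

(-1.0, -2.1)

The red cylinder started near (5.5, 5.9) and ended near (4.5, 3.8).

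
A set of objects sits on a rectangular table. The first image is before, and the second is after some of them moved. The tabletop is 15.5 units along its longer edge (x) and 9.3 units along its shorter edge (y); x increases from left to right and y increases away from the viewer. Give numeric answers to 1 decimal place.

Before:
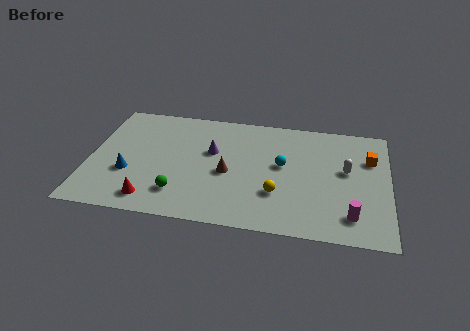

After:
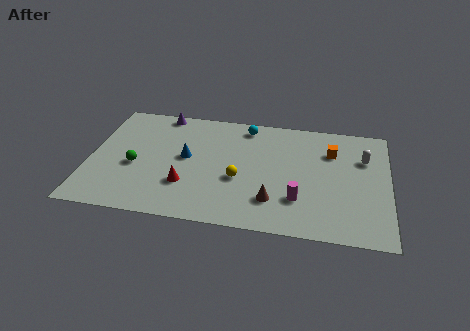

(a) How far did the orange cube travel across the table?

2.0

From (14.5, 6.4) to (12.5, 6.7), the orange cube covered √(2.0² + 0.3²) ≈ 2.0 units.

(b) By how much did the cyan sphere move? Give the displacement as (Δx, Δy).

(-2.0, 2.9)

The cyan sphere started near (10.0, 5.2) and ended near (8.0, 8.1).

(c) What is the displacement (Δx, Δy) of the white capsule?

(0.9, 1.1)

From the two frames, the white capsule sits at roughly (13.3, 5.3) before and (14.2, 6.4) after.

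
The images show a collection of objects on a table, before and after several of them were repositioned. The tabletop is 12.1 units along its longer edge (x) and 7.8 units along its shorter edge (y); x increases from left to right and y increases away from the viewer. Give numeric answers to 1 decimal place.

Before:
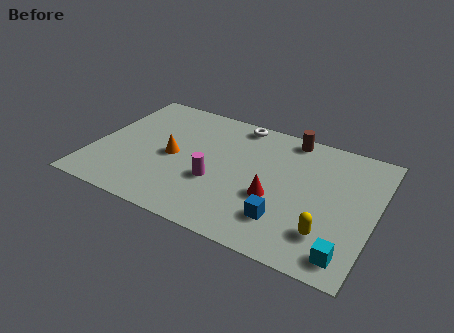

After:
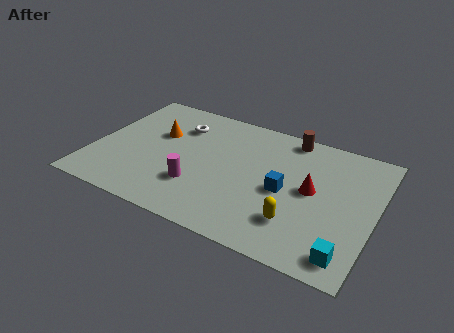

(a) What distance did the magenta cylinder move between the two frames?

0.9

The magenta cylinder was near (5.4, 2.9) before and (4.7, 2.3) after, so it travelled √(0.7² + 0.6²) ≈ 0.9 units.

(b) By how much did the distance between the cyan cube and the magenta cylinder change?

+0.5

Before: roughly 6.1 units apart; after: 6.6. That's 0.5 units further apart.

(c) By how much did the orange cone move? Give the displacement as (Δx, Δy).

(-0.8, 1.2)

The orange cone was at about (3.4, 3.7) and moved to about (2.6, 4.9).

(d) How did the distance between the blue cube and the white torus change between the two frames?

-0.4

They were about 5.8 units apart before and 5.4 after — 0.4 units closer together.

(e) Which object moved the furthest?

the white torus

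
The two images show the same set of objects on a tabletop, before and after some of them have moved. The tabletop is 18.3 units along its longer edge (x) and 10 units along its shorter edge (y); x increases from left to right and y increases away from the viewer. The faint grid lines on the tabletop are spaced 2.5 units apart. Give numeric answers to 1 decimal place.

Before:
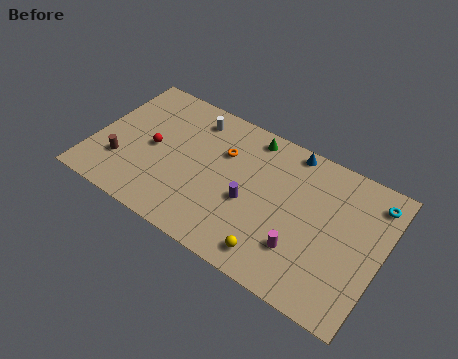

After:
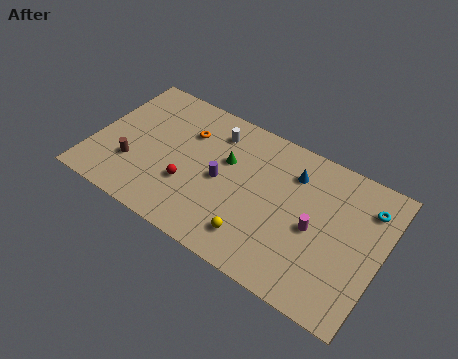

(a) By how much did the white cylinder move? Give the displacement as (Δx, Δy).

(1.5, -0.3)

The white cylinder was at about (5.8, 8.3) and moved to about (7.3, 8.0).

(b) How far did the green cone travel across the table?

2.8

The green cone moved from about (9.5, 8.8) to (8.3, 6.3), a distance of √(1.2² + 2.5²) ≈ 2.8.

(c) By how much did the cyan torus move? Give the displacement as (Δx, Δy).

(-0.3, -0.6)

The cyan torus was at about (17.4, 8.3) and moved to about (17.1, 7.7).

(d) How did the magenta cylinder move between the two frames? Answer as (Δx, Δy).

(0.6, 1.8)

The magenta cylinder started near (13.6, 2.8) and ended near (14.2, 4.6).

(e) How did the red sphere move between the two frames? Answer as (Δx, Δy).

(2.6, -1.5)

The red sphere was at about (3.7, 4.9) and moved to about (6.3, 3.4).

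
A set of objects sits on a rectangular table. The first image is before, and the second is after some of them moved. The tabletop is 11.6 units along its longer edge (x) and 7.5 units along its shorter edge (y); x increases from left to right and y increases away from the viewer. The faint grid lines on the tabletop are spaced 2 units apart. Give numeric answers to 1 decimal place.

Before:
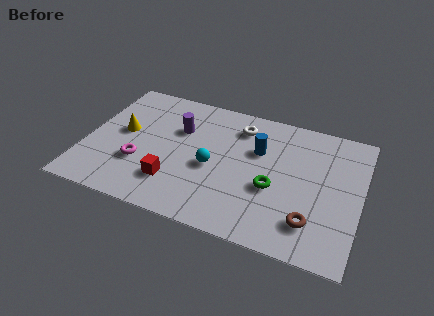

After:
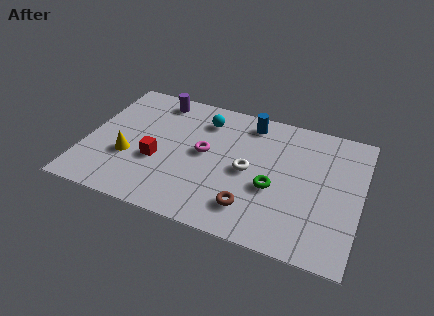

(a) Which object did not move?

the green torus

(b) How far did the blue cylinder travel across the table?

1.6

From (7.2, 4.9) to (6.7, 6.4), the blue cylinder covered √(0.5² + 1.5²) ≈ 1.6 units.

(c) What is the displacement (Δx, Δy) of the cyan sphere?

(-0.6, 2.6)

The cyan sphere started near (5.4, 3.3) and ended near (4.8, 5.9).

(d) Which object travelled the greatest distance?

the magenta torus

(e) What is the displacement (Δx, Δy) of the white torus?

(0.6, -2.4)

From the two frames, the white torus sits at roughly (6.3, 6.0) before and (6.9, 3.6) after.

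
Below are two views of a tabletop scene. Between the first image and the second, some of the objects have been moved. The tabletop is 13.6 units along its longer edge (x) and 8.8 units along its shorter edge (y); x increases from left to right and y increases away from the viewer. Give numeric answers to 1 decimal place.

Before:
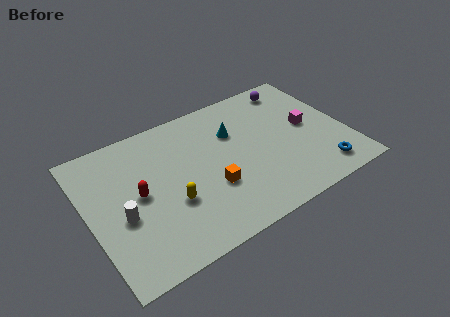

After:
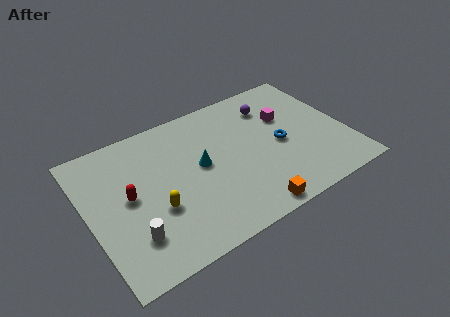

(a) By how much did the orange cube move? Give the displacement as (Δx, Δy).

(1.6, -2.3)

From the two frames, the orange cube sits at roughly (6.2, 3.1) before and (7.8, 0.8) after.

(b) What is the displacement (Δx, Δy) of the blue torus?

(-1.7, 2.7)

From the two frames, the blue torus sits at roughly (11.8, 1.4) before and (10.1, 4.1) after.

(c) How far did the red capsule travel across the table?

0.5

From (2.6, 4.5) to (2.1, 4.6), the red capsule covered √(0.5² + 0.1²) ≈ 0.5 units.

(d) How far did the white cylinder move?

1.4

The white cylinder was near (1.6, 3.6) before and (1.9, 2.2) after, so it travelled √(0.3² + 1.4²) ≈ 1.4 units.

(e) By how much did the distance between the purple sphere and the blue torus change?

-3.5

The distance was about 6.2 in the first image and 2.7 in the second, so they moved 3.5 units closer together.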